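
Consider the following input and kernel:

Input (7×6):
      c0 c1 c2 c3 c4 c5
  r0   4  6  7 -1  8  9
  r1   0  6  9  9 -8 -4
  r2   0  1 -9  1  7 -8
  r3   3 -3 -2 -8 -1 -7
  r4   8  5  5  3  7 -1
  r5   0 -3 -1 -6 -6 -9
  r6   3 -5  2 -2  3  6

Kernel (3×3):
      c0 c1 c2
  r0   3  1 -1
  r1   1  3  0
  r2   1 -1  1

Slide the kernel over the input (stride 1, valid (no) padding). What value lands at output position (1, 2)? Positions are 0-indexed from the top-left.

The receptive field on the input at this output position is [9 9 -8 / -9 1 7 / -2 -8 -1]. Elementwise product with the kernel and sum: 9·3 + 9·1 + -8·-1 + -9·1 + 1·3 + -2·1 + -8·-1 + -1·1.

43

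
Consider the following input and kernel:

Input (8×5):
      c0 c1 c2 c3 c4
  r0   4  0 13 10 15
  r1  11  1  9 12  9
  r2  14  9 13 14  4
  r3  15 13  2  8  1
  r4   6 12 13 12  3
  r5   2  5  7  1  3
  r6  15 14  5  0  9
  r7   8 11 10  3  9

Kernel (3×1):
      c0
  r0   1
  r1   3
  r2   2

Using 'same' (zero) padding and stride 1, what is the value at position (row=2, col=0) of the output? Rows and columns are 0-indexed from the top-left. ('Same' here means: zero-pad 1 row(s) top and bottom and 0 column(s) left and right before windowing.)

83

The receptive field on the zero-padded input at this output position is [11 / 14 / 15]. Elementwise product with the kernel and sum: 11·1 + 14·3 + 15·2.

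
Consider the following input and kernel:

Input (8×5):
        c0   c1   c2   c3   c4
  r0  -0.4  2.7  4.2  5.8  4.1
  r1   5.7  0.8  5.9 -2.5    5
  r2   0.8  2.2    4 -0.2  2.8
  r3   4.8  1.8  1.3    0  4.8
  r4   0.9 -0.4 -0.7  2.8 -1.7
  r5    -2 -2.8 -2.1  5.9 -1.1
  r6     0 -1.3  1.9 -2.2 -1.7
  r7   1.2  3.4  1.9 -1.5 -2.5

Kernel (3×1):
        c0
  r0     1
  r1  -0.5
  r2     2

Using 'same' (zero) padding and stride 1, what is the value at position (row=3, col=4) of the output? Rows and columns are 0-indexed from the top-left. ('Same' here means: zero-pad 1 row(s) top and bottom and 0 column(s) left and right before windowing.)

The receptive field on the zero-padded input at this output position is [2.8 / 4.8 / -1.7]. Elementwise product with the kernel and sum: 2.8·1 + 4.8·-0.5 + -1.7·2.

-3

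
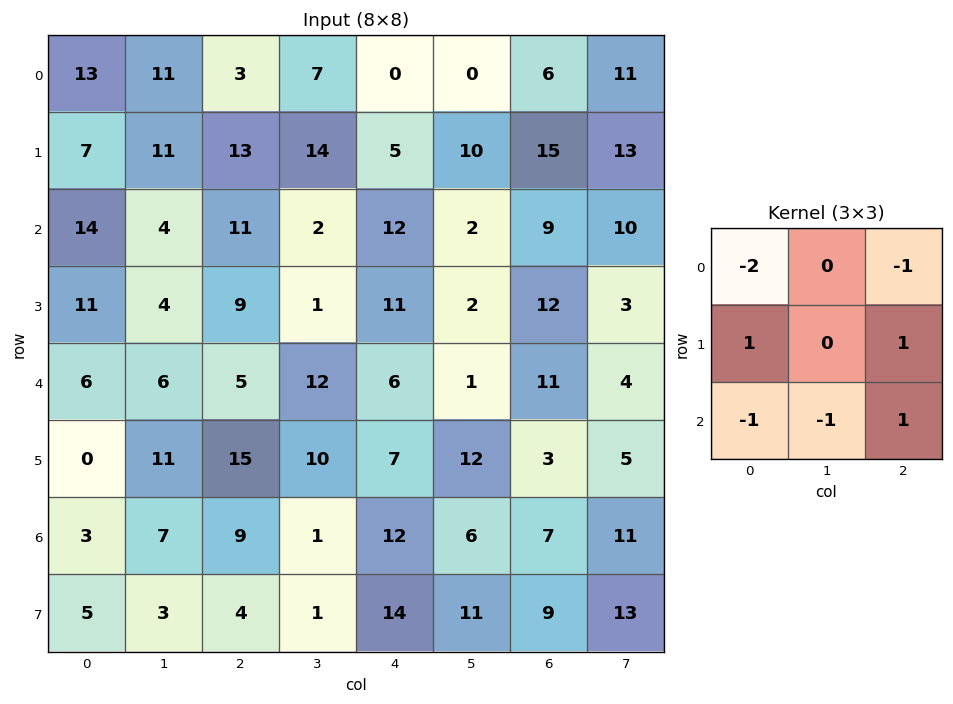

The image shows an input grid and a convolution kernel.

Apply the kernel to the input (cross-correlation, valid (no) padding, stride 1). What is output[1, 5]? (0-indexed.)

-32

The receptive field on the input at this output position is [10 15 13 / 2 9 10 / 2 12 3]. Elementwise product with the kernel and sum: 10·-2 + 13·-1 + 2·1 + 10·1 + 2·-1 + 12·-1 + 3·1.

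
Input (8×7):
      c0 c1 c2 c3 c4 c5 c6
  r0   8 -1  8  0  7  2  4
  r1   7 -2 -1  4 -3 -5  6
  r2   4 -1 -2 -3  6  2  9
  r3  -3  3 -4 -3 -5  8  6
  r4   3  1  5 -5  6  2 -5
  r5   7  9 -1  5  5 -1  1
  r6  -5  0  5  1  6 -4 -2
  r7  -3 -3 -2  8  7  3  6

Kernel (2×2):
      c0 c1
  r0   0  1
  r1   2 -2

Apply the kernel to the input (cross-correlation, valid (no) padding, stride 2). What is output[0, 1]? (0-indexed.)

The receptive field on the input at this output position is [8 0 / -1 4]. Elementwise product with the kernel and sum: 0·1 + -1·2 + 4·-2.

-10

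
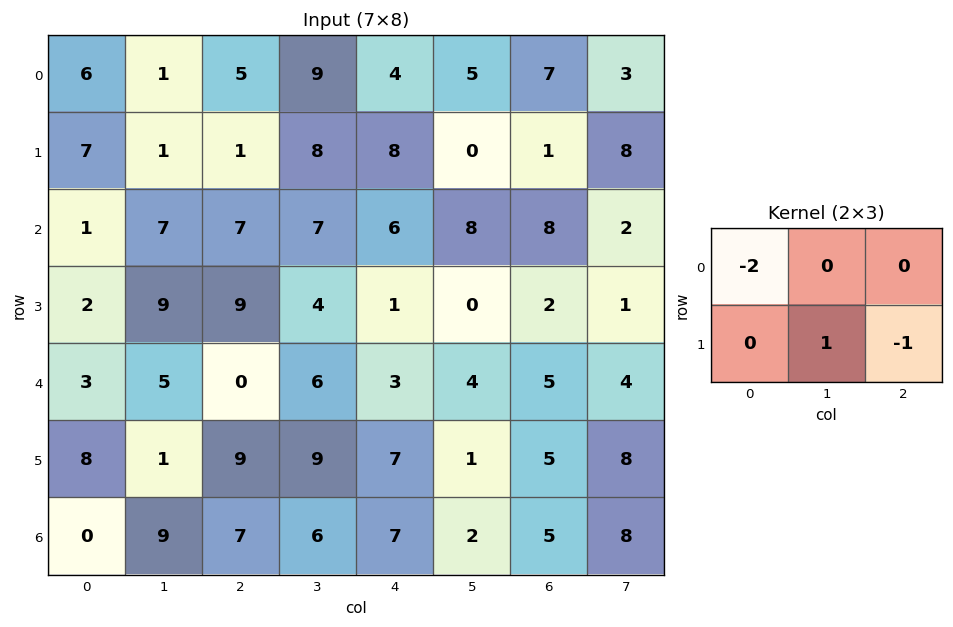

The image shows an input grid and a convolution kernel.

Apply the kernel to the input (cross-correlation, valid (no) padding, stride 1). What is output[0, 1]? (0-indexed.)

-9

The receptive field on the input at this output position is [1 5 9 / 1 1 8]. Elementwise product with the kernel and sum: 1·-2 + 1·1 + 8·-1.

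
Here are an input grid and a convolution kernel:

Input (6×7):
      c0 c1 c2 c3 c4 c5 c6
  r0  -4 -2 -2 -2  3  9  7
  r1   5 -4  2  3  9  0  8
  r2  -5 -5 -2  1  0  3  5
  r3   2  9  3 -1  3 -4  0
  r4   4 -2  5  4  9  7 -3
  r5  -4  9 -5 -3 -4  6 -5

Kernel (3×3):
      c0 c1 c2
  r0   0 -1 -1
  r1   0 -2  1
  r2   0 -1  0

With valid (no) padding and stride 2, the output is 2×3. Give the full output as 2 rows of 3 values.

19 1 -11
-6 0 -7

Output[0,0]: The receptive field on the input at this output position is [-4 -2 -2 / 5 -4 2 / -5 -5 -2]. Elementwise product with the kernel and sum: -2·-1 + -2·-1 + -4·-2 + 2·1 + -5·-1.
Output[0,1]: The receptive field on the input at this output position is [-2 -2 3 / 2 3 9 / -2 1 0]. Elementwise product with the kernel and sum: -2·-1 + 3·-1 + 3·-2 + 9·1 + 1·-1.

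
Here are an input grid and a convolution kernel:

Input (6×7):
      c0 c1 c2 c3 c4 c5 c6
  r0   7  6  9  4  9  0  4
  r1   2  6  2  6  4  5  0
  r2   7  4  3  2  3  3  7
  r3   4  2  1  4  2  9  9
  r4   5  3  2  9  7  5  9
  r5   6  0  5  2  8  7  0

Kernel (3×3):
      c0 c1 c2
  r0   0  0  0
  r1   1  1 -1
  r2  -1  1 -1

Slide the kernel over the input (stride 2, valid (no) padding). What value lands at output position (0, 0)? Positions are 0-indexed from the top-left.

0

The receptive field on the input at this output position is [7 6 9 / 2 6 2 / 7 4 3]. Elementwise product with the kernel and sum: 2·1 + 6·1 + 2·-1 + 7·-1 + 4·1 + 3·-1.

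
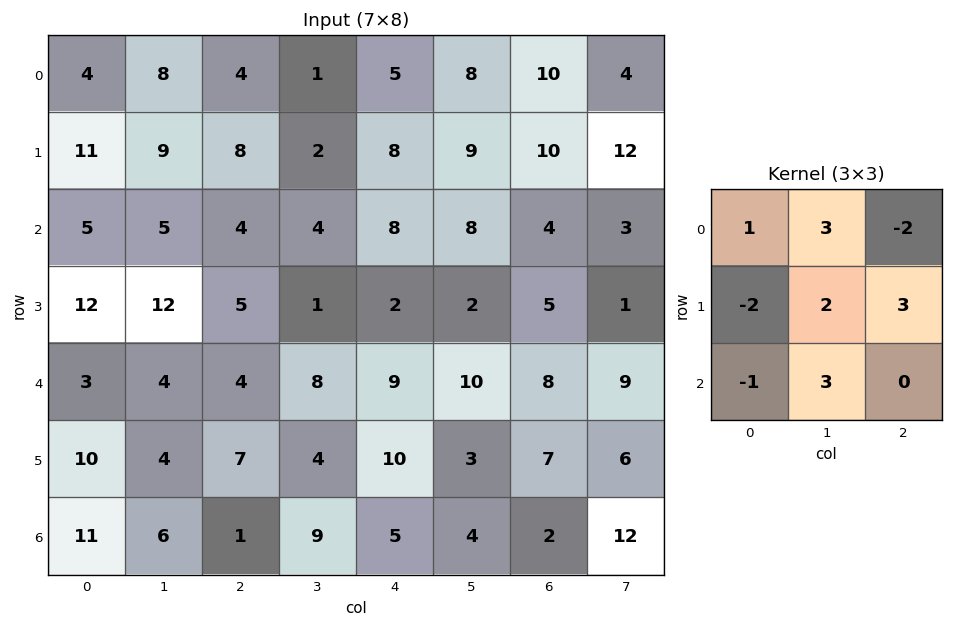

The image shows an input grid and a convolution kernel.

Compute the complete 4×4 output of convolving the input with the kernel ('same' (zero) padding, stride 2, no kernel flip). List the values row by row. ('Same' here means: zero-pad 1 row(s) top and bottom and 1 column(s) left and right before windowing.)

65 10 54 37
76 42 45 29
60 66 61 56
62 34 32 44

Output[0,0]: The receptive field on the zero-padded input at this output position is [0 0 0 / 0 4 8 / 0 11 9]. Elementwise product with the kernel and sum: 0·1 + 0·3 + 0·-2 + 0·-2 + 4·2 + 8·3 + 0·-1 + 11·3.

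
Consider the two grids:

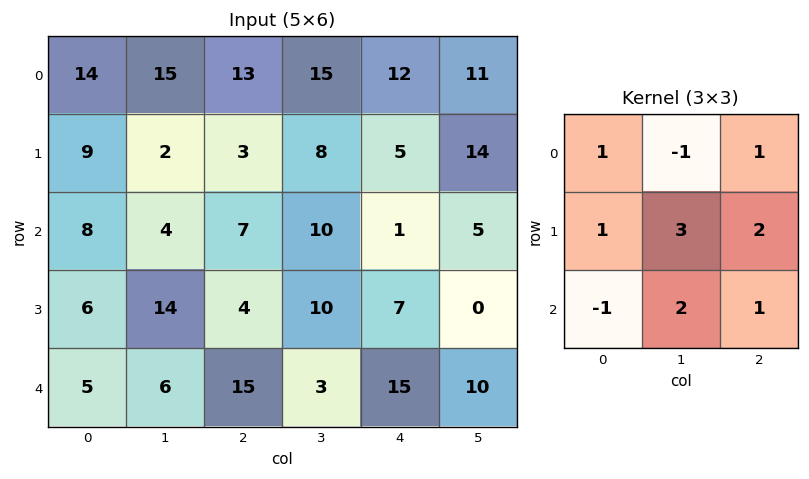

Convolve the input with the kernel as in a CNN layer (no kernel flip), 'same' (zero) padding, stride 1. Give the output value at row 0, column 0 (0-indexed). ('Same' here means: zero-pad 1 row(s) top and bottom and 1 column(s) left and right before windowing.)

The receptive field on the zero-padded input at this output position is [0 0 0 / 0 14 15 / 0 9 2]. Elementwise product with the kernel and sum: 0·1 + 0·-1 + 0·1 + 0·1 + 14·3 + 15·2 + 0·-1 + 9·2 + 2·1.

92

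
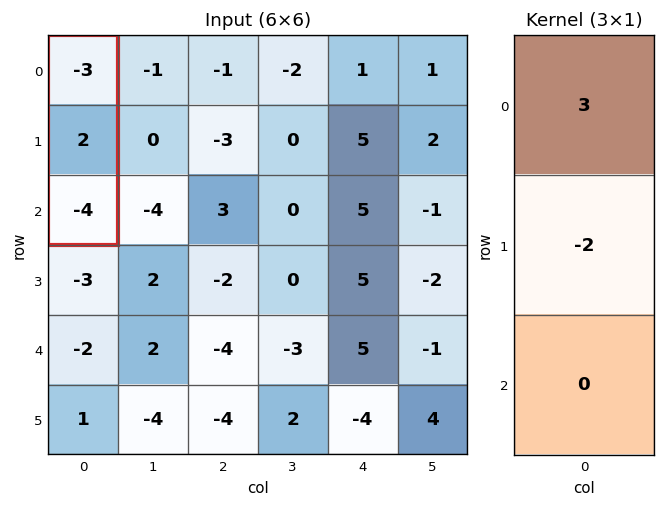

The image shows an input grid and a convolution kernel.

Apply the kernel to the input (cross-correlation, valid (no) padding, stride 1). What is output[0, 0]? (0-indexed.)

The receptive field on the input at this output position is [-3 / 2 / -4]. Elementwise product with the kernel and sum: -3·3 + 2·-2.

-13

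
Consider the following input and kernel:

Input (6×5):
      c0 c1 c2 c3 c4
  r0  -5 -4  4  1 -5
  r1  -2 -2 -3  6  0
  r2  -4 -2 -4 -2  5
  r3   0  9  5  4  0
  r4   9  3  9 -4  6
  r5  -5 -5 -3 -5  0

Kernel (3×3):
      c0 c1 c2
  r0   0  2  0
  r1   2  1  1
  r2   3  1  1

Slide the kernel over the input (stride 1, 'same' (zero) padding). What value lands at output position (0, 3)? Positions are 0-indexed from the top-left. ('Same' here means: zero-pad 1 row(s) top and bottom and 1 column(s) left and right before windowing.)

1

The receptive field on the zero-padded input at this output position is [0 0 0 / 4 1 -5 / -3 6 0]. Elementwise product with the kernel and sum: 0·2 + 4·2 + 1·1 + -5·1 + -3·3 + 6·1 + 0·1.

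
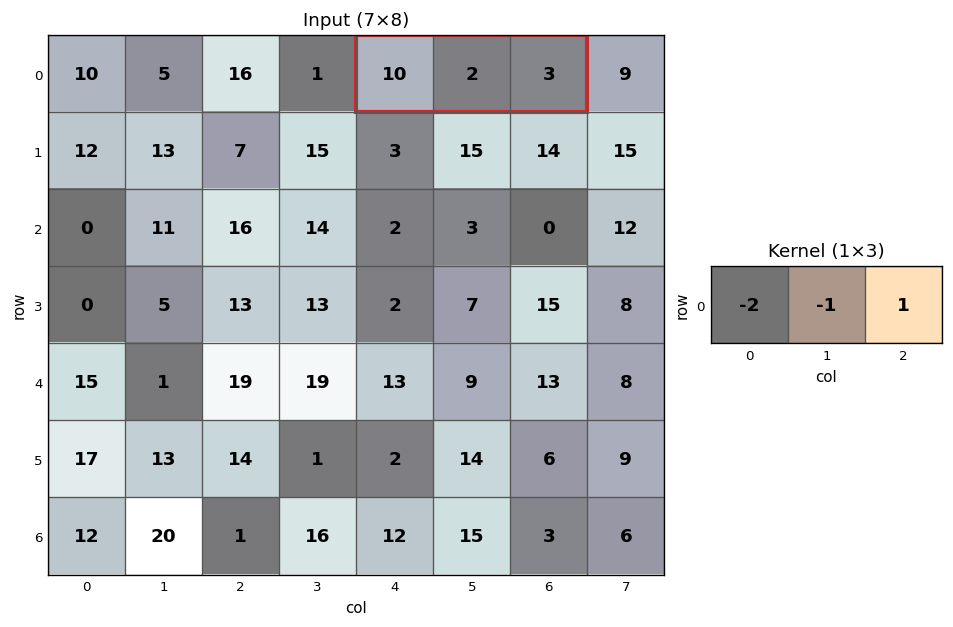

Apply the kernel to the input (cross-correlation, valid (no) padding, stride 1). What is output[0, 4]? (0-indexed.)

The receptive field on the input at this output position is [10 2 3]. Elementwise product with the kernel and sum: 10·-2 + 2·-1 + 3·1.

-19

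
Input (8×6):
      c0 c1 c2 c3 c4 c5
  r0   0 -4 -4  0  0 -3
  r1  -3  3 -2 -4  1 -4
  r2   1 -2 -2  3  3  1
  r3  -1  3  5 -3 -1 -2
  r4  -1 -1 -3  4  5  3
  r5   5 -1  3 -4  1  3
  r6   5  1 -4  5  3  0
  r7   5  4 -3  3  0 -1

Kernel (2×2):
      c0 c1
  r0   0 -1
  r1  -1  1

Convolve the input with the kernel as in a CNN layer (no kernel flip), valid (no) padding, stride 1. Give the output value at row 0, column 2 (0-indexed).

The receptive field on the input at this output position is [-4 0 / -2 -4]. Elementwise product with the kernel and sum: 0·-1 + -2·-1 + -4·1.

-2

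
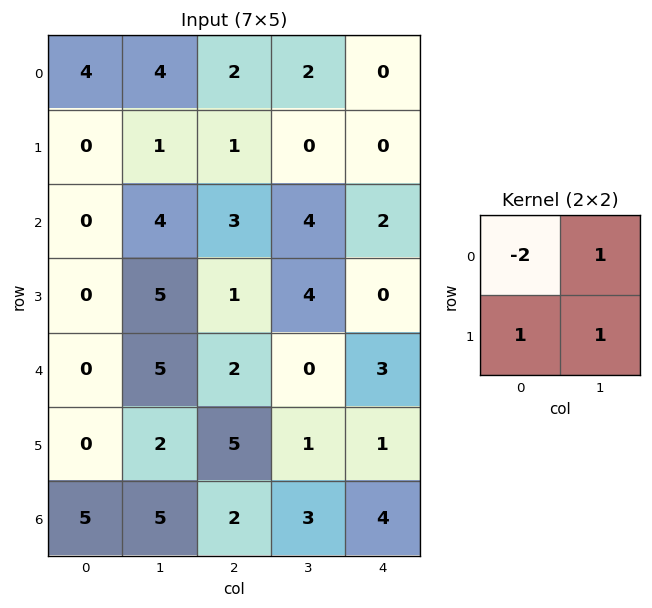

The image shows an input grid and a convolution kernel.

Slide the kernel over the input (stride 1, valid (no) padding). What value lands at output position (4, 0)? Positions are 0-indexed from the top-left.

7

The receptive field on the input at this output position is [0 5 / 0 2]. Elementwise product with the kernel and sum: 0·-2 + 5·1 + 0·1 + 2·1.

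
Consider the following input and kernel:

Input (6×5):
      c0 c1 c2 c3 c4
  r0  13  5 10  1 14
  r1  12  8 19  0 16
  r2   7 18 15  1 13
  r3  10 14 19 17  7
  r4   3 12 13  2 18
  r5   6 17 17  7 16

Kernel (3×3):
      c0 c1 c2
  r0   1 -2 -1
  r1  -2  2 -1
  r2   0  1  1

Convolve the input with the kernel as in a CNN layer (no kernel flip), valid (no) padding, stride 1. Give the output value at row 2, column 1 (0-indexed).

-5

The receptive field on the input at this output position is [18 15 1 / 14 19 17 / 12 13 2]. Elementwise product with the kernel and sum: 18·1 + 15·-2 + 1·-1 + 14·-2 + 19·2 + 17·-1 + 13·1 + 2·1.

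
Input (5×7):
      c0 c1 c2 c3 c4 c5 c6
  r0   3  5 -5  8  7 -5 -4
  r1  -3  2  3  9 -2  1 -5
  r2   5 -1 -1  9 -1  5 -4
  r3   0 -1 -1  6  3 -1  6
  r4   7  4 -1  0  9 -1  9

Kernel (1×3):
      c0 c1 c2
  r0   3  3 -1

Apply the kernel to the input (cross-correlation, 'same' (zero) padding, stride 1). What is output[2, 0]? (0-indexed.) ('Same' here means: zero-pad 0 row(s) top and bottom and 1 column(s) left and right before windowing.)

The receptive field on the zero-padded input at this output position is [0 5 -1]. Elementwise product with the kernel and sum: 0·3 + 5·3 + -1·-1.

16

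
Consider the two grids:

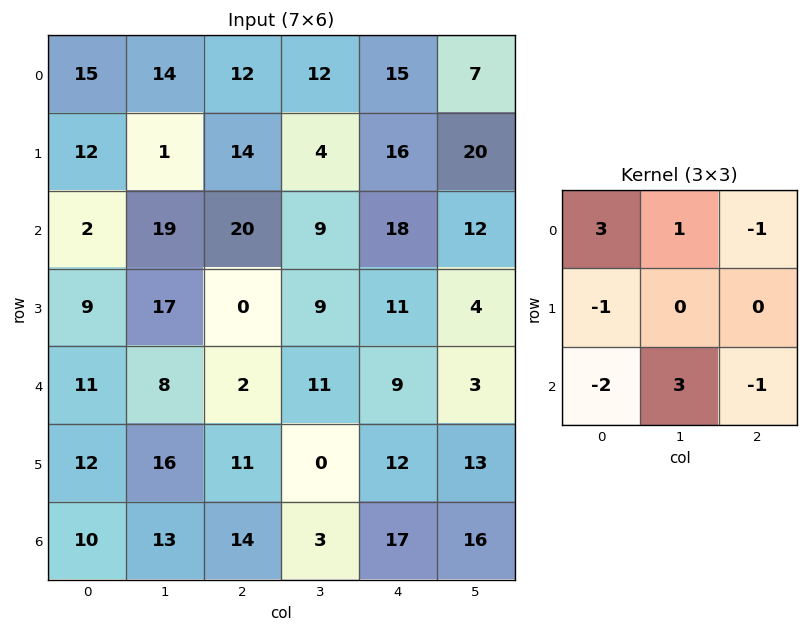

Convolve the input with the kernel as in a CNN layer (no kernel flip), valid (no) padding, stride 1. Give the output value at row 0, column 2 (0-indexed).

-12

The receptive field on the input at this output position is [12 12 15 / 14 4 16 / 20 9 18]. Elementwise product with the kernel and sum: 12·3 + 12·1 + 15·-1 + 14·-1 + 20·-2 + 9·3 + 18·-1.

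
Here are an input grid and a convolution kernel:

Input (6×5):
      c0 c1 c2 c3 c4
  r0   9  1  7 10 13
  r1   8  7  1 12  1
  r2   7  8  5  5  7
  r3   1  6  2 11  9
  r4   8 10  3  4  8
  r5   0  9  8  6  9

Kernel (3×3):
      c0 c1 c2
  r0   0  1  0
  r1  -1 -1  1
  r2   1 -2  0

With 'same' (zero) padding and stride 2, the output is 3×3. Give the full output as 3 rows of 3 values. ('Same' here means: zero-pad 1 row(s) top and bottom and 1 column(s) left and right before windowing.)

-24 7 -13
7 -5 -18
3 -14 -15

Output[0,0]: The receptive field on the zero-padded input at this output position is [0 0 0 / 0 9 1 / 0 8 7]. Elementwise product with the kernel and sum: 0·1 + 0·-1 + 9·-1 + 1·1 + 0·1 + 8·-2.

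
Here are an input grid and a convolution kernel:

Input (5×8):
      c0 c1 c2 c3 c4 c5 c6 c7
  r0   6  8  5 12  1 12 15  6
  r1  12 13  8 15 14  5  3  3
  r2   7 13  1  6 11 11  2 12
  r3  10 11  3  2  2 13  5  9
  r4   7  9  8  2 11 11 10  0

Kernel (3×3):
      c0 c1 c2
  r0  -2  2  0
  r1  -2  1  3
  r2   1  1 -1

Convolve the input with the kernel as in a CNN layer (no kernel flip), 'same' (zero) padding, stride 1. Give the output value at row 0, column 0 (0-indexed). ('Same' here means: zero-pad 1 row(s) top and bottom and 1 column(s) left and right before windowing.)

The receptive field on the zero-padded input at this output position is [0 0 0 / 0 6 8 / 0 12 13]. Elementwise product with the kernel and sum: 0·-2 + 0·2 + 0·-2 + 6·1 + 8·3 + 0·1 + 12·1 + 13·-1.

29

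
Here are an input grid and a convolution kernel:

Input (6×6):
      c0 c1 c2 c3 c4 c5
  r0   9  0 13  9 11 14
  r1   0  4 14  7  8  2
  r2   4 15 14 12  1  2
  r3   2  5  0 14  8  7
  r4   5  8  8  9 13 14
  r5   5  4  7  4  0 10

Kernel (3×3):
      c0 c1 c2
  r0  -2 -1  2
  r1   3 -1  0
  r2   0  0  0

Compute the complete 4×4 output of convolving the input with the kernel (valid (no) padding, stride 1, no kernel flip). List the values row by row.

4 3 22 12
21 23 11 17
6 -5 -52 13
-2 34 17 -8

Output[0,0]: The receptive field on the input at this output position is [9 0 13 / 0 4 14 / 4 15 14]. Elementwise product with the kernel and sum: 9·-2 + 0·-1 + 13·2 + 0·3 + 4·-1.
Output[0,1]: The receptive field on the input at this output position is [0 13 9 / 4 14 7 / 15 14 12]. Elementwise product with the kernel and sum: 0·-2 + 13·-1 + 9·2 + 4·3 + 14·-1.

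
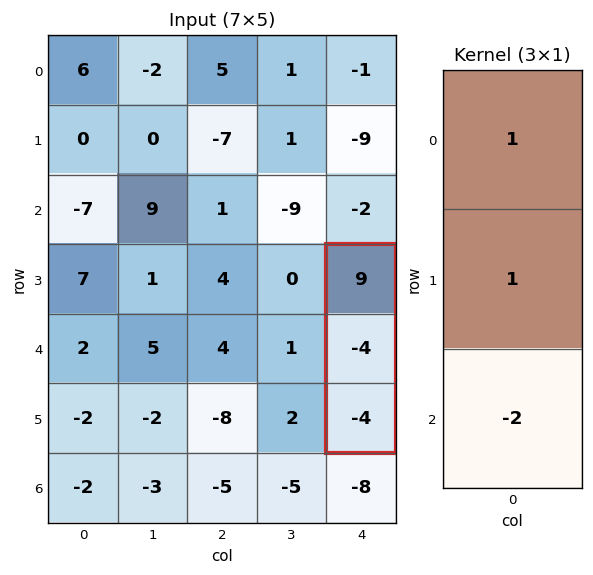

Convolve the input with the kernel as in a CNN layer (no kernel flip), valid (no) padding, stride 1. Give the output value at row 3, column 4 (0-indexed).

13

The receptive field on the input at this output position is [9 / -4 / -4]. Elementwise product with the kernel and sum: 9·1 + -4·1 + -4·-2.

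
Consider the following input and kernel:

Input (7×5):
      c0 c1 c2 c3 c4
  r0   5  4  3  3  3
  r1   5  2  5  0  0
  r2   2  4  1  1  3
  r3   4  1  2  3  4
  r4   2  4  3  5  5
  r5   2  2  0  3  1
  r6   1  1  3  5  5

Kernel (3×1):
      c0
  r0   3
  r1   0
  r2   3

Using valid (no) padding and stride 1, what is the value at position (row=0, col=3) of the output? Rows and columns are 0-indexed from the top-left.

The receptive field on the input at this output position is [3 / 0 / 1]. Elementwise product with the kernel and sum: 3·3 + 1·3.

12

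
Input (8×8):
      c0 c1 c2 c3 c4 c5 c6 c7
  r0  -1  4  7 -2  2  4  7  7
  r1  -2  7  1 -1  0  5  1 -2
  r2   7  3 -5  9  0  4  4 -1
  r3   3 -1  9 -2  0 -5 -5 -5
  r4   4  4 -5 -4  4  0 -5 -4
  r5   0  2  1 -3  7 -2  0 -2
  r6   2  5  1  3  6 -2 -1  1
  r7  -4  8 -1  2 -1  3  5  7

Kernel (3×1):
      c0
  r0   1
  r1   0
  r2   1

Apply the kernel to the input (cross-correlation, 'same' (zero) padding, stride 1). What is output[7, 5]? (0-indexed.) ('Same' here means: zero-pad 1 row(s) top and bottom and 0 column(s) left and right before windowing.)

-2

The receptive field on the zero-padded input at this output position is [-2 / 3 / 0]. Elementwise product with the kernel and sum: -2·1 + 0·1.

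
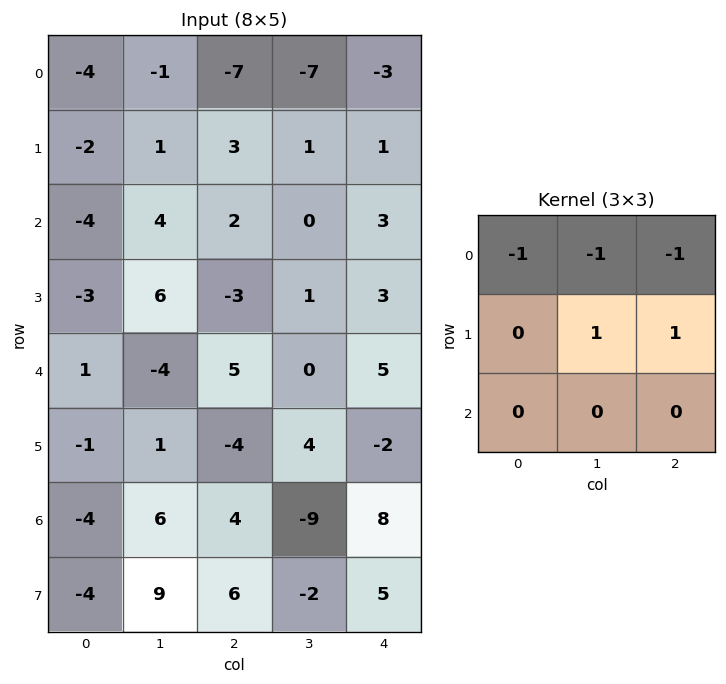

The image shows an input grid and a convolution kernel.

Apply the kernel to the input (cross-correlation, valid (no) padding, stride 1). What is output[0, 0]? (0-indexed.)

16

The receptive field on the input at this output position is [-4 -1 -7 / -2 1 3 / -4 4 2]. Elementwise product with the kernel and sum: -4·-1 + -1·-1 + -7·-1 + 1·1 + 3·1.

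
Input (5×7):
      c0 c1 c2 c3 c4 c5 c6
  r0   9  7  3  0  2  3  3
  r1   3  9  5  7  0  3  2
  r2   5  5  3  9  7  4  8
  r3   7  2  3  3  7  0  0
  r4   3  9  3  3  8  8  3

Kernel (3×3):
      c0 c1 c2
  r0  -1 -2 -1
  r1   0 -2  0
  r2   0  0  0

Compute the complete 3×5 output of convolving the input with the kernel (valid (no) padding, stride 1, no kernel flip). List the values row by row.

Output[0,0]: The receptive field on the input at this output position is [9 7 3 / 3 9 5 / 5 5 3]. Elementwise product with the kernel and sum: 9·-1 + 7·-2 + 3·-1 + 9·-2.

-44 -23 -19 -7 -17
-36 -32 -37 -24 -16
-22 -26 -34 -41 -23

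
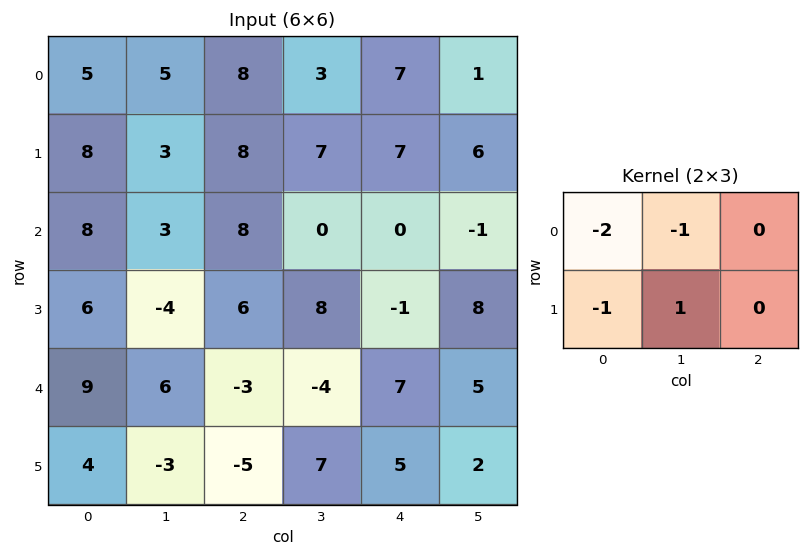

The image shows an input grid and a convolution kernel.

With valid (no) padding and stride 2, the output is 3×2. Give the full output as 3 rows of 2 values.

Output[0,0]: The receptive field on the input at this output position is [5 5 8 / 8 3 8]. Elementwise product with the kernel and sum: 5·-2 + 5·-1 + 8·-1 + 3·1.
Output[0,1]: The receptive field on the input at this output position is [8 3 7 / 8 7 7]. Elementwise product with the kernel and sum: 8·-2 + 3·-1 + 8·-1 + 7·1.

-20 -20
-29 -14
-31 22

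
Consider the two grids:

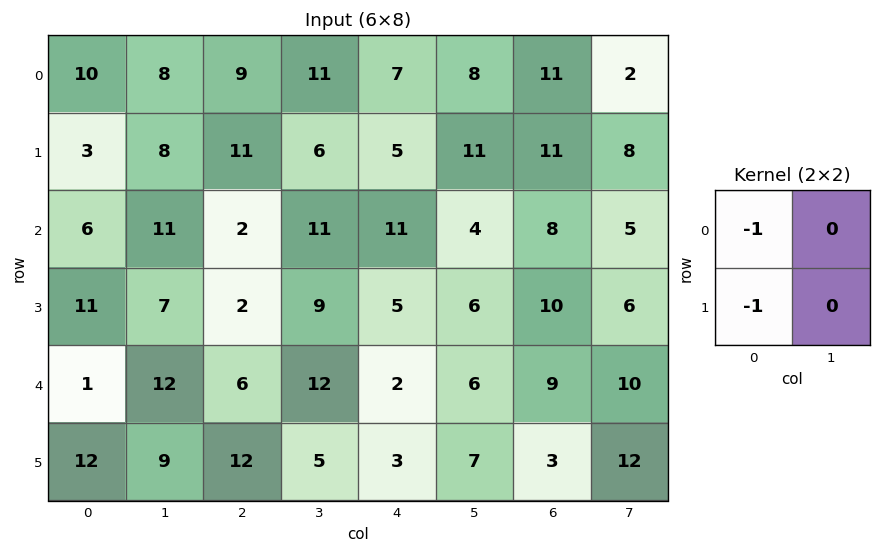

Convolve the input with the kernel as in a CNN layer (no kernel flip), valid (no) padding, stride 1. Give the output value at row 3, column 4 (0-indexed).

-7

The receptive field on the input at this output position is [5 6 / 2 6]. Elementwise product with the kernel and sum: 5·-1 + 2·-1.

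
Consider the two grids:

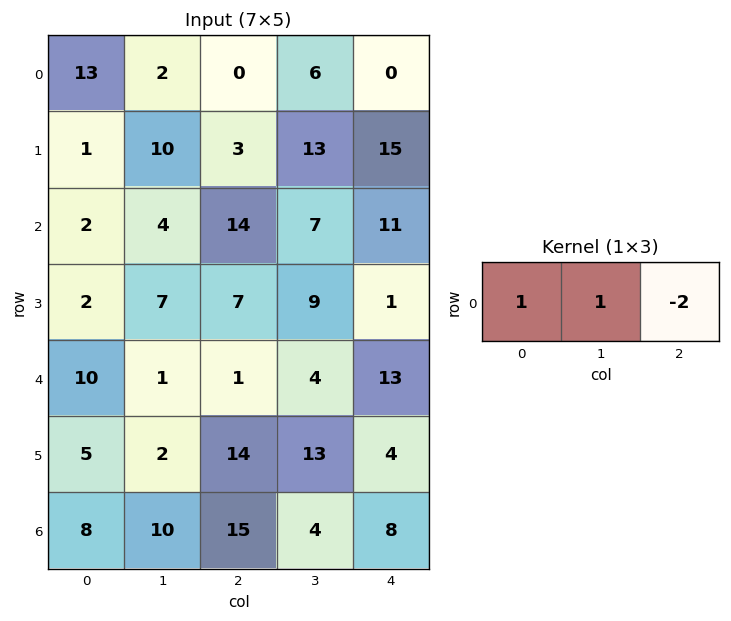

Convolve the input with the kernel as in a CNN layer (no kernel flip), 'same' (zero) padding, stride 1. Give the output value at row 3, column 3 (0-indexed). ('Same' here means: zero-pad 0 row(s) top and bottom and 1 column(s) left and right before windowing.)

The receptive field on the zero-padded input at this output position is [7 9 1]. Elementwise product with the kernel and sum: 7·1 + 9·1 + 1·-2.

14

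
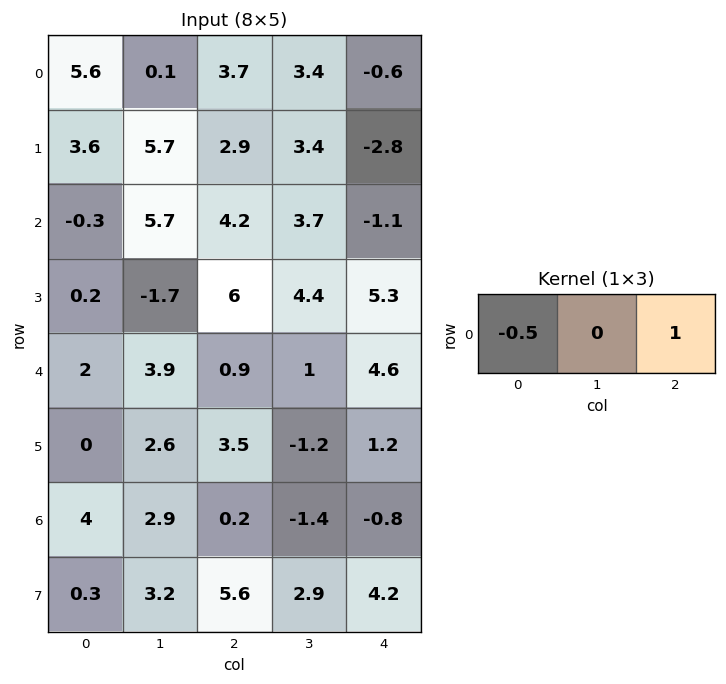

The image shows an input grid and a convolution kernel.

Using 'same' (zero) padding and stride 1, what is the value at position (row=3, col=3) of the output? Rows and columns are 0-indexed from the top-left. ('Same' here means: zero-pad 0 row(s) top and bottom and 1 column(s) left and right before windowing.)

2.3

The receptive field on the zero-padded input at this output position is [6 4.4 5.3]. Elementwise product with the kernel and sum: 6·-0.5 + 5.3·1.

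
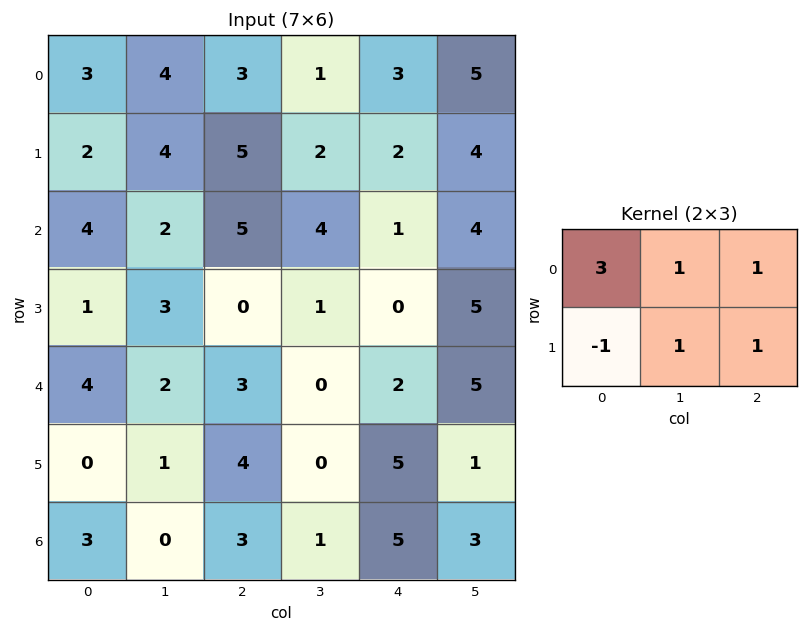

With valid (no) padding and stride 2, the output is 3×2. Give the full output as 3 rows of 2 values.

Output[0,0]: The receptive field on the input at this output position is [3 4 3 / 2 4 5]. Elementwise product with the kernel and sum: 3·3 + 4·1 + 3·1 + 2·-1 + 4·1 + 5·1.

23 12
21 21
22 12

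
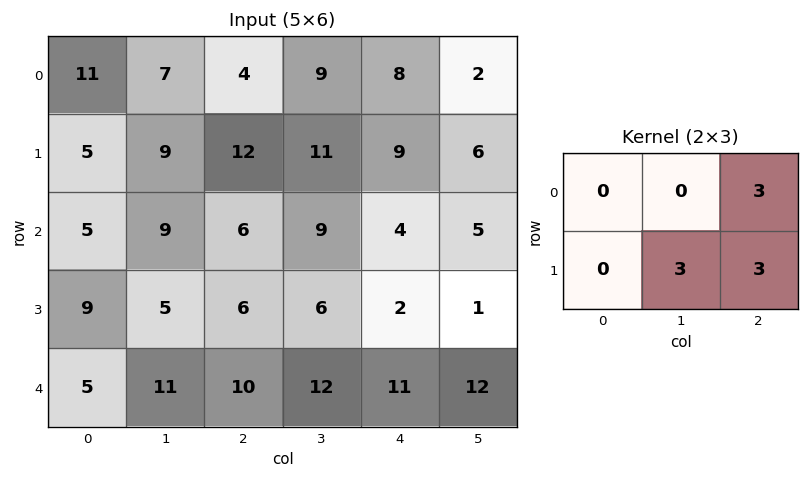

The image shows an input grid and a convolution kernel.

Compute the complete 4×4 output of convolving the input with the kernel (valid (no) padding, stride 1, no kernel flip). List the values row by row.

75 96 84 51
81 78 66 45
51 63 36 24
81 84 75 72

Output[0,0]: The receptive field on the input at this output position is [11 7 4 / 5 9 12]. Elementwise product with the kernel and sum: 4·3 + 9·3 + 12·3.
Output[0,1]: The receptive field on the input at this output position is [7 4 9 / 9 12 11]. Elementwise product with the kernel and sum: 9·3 + 12·3 + 11·3.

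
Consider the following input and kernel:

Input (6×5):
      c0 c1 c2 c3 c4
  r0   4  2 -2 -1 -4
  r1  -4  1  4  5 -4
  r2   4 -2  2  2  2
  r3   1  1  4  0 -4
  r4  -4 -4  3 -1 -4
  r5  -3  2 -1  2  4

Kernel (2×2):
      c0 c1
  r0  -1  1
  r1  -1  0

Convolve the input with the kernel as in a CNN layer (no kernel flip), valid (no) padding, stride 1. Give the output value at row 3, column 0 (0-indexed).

4

The receptive field on the input at this output position is [1 1 / -4 -4]. Elementwise product with the kernel and sum: 1·-1 + 1·1 + -4·-1.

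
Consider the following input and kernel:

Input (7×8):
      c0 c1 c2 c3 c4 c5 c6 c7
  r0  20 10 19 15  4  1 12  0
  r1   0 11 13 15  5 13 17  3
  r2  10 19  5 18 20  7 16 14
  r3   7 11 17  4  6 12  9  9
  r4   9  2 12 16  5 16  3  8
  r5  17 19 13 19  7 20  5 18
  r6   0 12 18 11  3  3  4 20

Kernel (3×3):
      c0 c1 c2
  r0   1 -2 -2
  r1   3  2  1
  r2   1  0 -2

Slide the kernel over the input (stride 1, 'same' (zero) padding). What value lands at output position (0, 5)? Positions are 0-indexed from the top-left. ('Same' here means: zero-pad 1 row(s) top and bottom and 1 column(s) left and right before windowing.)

-3

The receptive field on the zero-padded input at this output position is [0 0 0 / 4 1 12 / 5 13 17]. Elementwise product with the kernel and sum: 0·1 + 0·-2 + 0·-2 + 4·3 + 1·2 + 12·1 + 5·1 + 17·-2.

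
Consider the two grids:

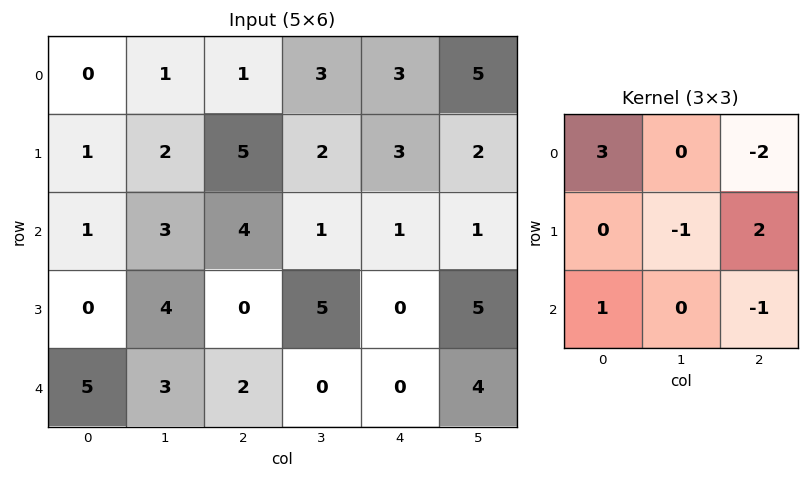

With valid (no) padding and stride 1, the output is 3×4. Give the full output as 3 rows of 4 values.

Output[0,0]: The receptive field on the input at this output position is [0 1 1 / 1 2 5 / 1 3 4]. Elementwise product with the kernel and sum: 0·3 + 1·-2 + 2·-1 + 5·2 + 1·1 + 4·-1.
Output[0,1]: The receptive field on the input at this output position is [1 1 3 / 2 5 2 / 3 4 1]. Elementwise product with the kernel and sum: 1·3 + 3·-2 + 5·-1 + 2·2 + 3·1 + 1·-1.

3 -2 4 0
-2 -1 10 3
-6 20 7 7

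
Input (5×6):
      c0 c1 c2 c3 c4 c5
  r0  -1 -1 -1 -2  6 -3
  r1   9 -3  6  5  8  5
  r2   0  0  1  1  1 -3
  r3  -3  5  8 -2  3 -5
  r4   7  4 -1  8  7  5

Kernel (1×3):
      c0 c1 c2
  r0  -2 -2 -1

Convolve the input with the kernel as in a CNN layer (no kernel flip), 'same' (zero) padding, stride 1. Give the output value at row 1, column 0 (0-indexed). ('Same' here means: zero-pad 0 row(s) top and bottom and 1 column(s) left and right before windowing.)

The receptive field on the zero-padded input at this output position is [0 9 -3]. Elementwise product with the kernel and sum: 0·-2 + 9·-2 + -3·-1.

-15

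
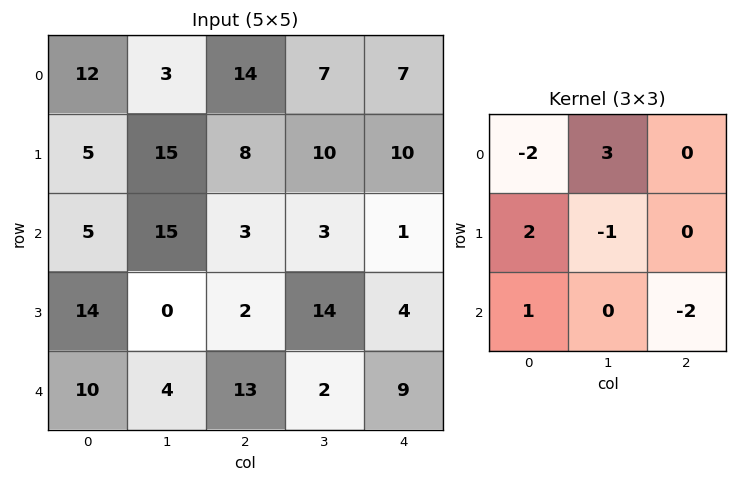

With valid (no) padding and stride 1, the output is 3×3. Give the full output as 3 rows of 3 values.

-21 67 0
40 -7 11
47 -23 -12

Output[0,0]: The receptive field on the input at this output position is [12 3 14 / 5 15 8 / 5 15 3]. Elementwise product with the kernel and sum: 12·-2 + 3·3 + 5·2 + 15·-1 + 5·1 + 3·-2.
Output[0,1]: The receptive field on the input at this output position is [3 14 7 / 15 8 10 / 15 3 3]. Elementwise product with the kernel and sum: 3·-2 + 14·3 + 15·2 + 8·-1 + 15·1 + 3·-2.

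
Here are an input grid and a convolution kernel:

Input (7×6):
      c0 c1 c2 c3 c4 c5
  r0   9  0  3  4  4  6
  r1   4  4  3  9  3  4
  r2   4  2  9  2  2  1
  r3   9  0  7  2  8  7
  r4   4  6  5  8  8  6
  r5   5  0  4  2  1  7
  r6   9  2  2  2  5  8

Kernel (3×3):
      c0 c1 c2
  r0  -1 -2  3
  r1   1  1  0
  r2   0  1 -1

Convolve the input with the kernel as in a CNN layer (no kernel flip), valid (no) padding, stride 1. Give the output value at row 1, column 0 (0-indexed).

The receptive field on the input at this output position is [4 4 3 / 4 2 9 / 9 0 7]. Elementwise product with the kernel and sum: 4·-1 + 4·-2 + 3·3 + 4·1 + 2·1 + 0·1 + 7·-1.

-4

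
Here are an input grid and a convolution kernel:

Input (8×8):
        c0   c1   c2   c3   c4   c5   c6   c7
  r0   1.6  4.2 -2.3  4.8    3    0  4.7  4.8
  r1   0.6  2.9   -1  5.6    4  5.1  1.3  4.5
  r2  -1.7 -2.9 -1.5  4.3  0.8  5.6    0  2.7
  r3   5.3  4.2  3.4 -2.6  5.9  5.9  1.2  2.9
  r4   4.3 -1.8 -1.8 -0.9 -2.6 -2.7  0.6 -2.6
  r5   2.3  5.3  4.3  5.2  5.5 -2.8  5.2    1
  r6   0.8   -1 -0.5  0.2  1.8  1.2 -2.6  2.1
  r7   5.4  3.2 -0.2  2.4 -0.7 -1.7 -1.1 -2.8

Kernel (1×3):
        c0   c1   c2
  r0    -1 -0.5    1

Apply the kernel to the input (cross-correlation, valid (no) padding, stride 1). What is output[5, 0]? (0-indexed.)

-0.65

The receptive field on the input at this output position is [2.3 5.3 4.3]. Elementwise product with the kernel and sum: 2.3·-1 + 5.3·-0.5 + 4.3·1.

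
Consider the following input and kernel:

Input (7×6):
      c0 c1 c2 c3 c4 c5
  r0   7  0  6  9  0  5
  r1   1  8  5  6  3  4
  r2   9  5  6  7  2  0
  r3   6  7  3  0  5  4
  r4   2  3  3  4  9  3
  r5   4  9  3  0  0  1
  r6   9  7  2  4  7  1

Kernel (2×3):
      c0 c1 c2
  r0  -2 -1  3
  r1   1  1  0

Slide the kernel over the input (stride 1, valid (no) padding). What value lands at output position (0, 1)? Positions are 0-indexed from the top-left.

The receptive field on the input at this output position is [0 6 9 / 8 5 6]. Elementwise product with the kernel and sum: 0·-2 + 6·-1 + 9·3 + 8·1 + 5·1.

34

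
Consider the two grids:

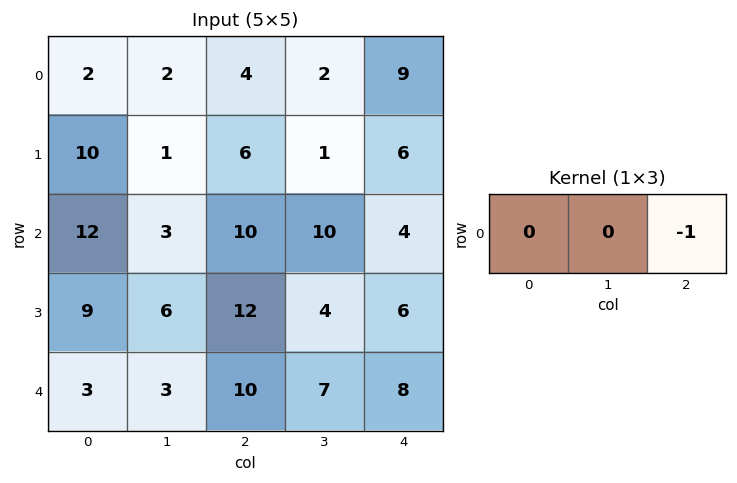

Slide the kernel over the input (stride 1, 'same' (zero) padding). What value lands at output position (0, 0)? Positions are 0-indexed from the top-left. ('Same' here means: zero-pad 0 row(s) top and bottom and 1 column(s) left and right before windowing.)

-2

The receptive field on the zero-padded input at this output position is [0 2 2]. Elementwise product with the kernel and sum: 2·-1.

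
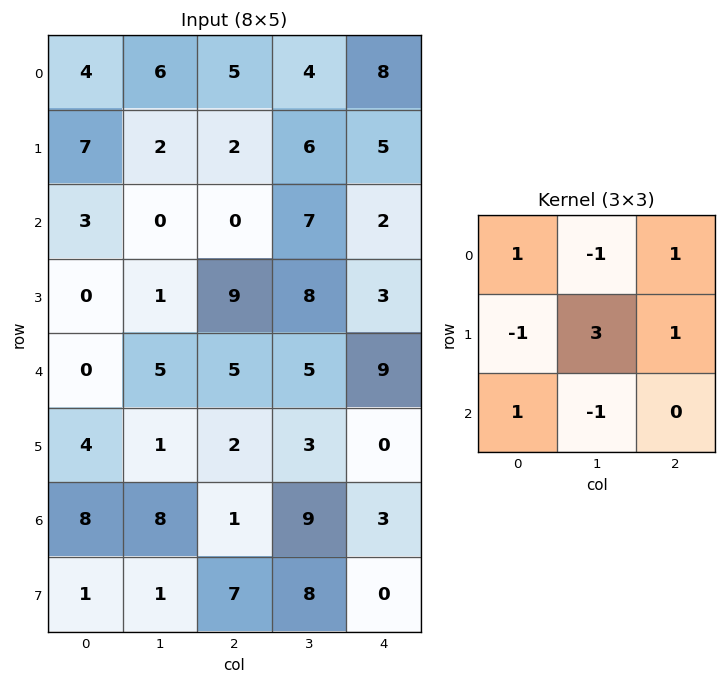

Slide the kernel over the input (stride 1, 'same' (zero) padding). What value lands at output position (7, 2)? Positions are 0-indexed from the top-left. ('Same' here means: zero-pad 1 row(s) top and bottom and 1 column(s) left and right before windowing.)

The receptive field on the zero-padded input at this output position is [8 1 9 / 1 7 8 / 0 0 0]. Elementwise product with the kernel and sum: 8·1 + 1·-1 + 9·1 + 1·-1 + 7·3 + 8·1 + 0·1 + 0·-1.

44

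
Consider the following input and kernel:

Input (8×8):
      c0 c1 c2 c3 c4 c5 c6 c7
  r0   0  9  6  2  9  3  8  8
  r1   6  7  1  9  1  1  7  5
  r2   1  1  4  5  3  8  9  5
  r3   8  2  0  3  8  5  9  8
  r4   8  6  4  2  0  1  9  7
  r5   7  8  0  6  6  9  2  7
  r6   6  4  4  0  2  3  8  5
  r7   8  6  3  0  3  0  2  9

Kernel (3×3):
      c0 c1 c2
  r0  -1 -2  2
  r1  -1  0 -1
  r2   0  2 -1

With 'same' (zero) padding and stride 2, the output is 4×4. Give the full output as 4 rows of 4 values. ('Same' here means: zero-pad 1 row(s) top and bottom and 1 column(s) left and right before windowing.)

Output[0,0]: The receptive field on the zero-padded input at this output position is [0 0 0 / 0 0 9 / 0 6 7]. Elementwise product with the kernel and sum: 0·-1 + 0·-2 + 0·2 + 0·-1 + 9·-1 + 6·2 + 7·-1.

-4 -18 -4 -2
15 0 -11 -8
-12 -10 -9 -18
8 6 3 -12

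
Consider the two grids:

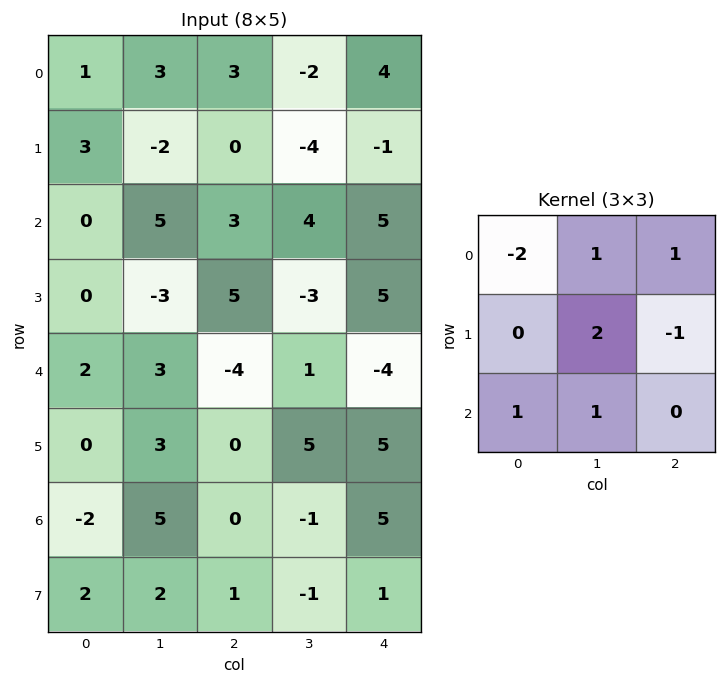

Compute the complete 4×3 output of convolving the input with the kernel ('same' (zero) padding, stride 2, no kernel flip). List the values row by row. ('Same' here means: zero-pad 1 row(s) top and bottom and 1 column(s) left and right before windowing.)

2 6 3
-4 4 19
-2 2 13
-4 3 5

Output[0,0]: The receptive field on the zero-padded input at this output position is [0 0 0 / 0 1 3 / 0 3 -2]. Elementwise product with the kernel and sum: 0·-2 + 0·1 + 0·1 + 1·2 + 3·-1 + 0·1 + 3·1.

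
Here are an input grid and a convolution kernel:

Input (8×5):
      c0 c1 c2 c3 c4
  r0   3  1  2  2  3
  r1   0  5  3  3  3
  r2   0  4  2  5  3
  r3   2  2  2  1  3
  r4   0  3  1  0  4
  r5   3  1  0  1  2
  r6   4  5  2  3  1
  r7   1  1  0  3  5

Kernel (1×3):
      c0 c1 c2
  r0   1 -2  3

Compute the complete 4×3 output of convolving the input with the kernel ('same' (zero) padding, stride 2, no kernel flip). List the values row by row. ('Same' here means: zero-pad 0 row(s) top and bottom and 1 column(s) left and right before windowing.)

-3 3 -4
12 15 -1
9 1 -8
7 10 1

Output[0,0]: The receptive field on the zero-padded input at this output position is [0 3 1]. Elementwise product with the kernel and sum: 0·1 + 3·-2 + 1·3.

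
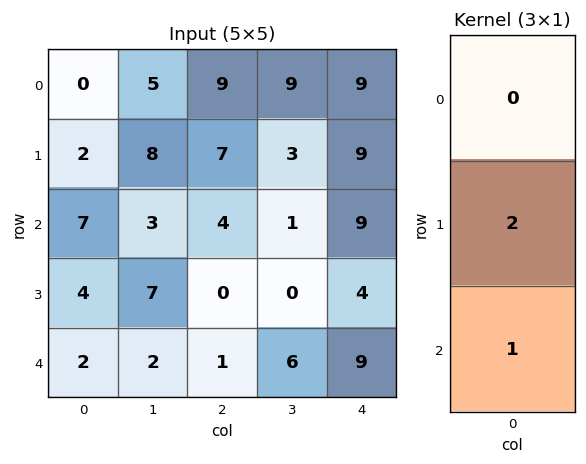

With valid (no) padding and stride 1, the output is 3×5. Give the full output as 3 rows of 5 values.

Output[0,0]: The receptive field on the input at this output position is [0 / 2 / 7]. Elementwise product with the kernel and sum: 2·2 + 7·1.

11 19 18 7 27
18 13 8 2 22
10 16 1 6 17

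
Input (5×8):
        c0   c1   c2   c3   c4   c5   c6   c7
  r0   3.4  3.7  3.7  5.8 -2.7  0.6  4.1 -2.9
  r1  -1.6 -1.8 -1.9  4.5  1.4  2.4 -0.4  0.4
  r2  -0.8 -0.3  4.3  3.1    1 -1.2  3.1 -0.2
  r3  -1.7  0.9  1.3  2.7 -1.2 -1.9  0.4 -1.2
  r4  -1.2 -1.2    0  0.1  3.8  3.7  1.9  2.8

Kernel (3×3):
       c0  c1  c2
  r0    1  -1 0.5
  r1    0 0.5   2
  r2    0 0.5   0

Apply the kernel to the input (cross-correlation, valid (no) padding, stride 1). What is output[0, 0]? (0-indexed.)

-3.3

The receptive field on the input at this output position is [3.4 3.7 3.7 / -1.6 -1.8 -1.9 / -0.8 -0.3 4.3]. Elementwise product with the kernel and sum: 3.4·1 + 3.7·-1 + 3.7·0.5 + -1.8·0.5 + -1.9·2 + -0.3·0.5.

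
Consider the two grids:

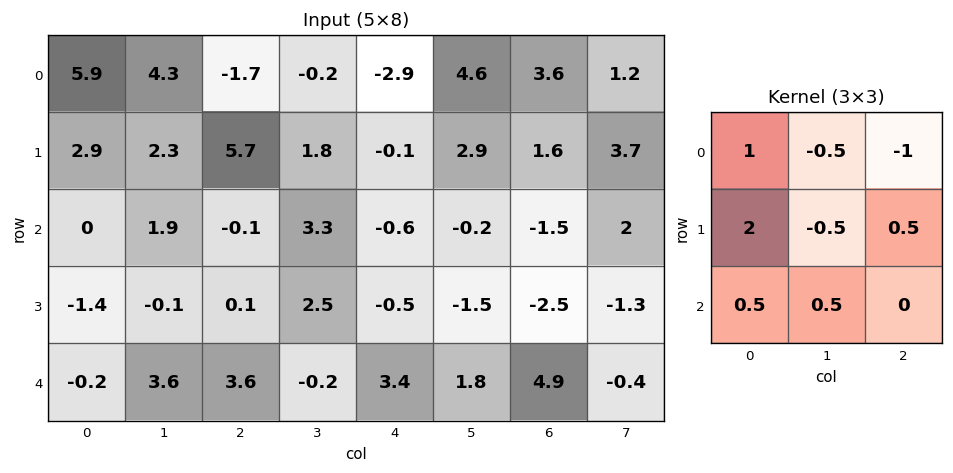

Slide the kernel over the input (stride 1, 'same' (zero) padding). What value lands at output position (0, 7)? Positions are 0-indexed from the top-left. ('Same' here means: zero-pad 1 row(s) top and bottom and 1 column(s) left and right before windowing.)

9.25

The receptive field on the zero-padded input at this output position is [0 0 0 / 3.6 1.2 0 / 1.6 3.7 0]. Elementwise product with the kernel and sum: 0·1 + 0·-0.5 + 0·-1 + 3.6·2 + 1.2·-0.5 + 0·0.5 + 1.6·0.5 + 3.7·0.5.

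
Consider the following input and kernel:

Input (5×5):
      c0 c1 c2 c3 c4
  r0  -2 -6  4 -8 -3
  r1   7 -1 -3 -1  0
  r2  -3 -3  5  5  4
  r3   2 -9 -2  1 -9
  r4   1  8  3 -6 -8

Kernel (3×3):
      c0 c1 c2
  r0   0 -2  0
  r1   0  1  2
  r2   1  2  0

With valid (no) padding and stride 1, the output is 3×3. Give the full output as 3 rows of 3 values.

-4 -6 30
-7 8 15
10 4 -36

Output[0,0]: The receptive field on the input at this output position is [-2 -6 4 / 7 -1 -3 / -3 -3 5]. Elementwise product with the kernel and sum: -6·-2 + -1·1 + -3·2 + -3·1 + -3·2.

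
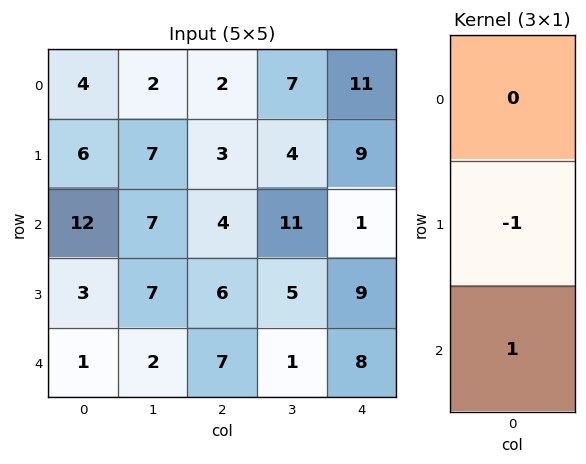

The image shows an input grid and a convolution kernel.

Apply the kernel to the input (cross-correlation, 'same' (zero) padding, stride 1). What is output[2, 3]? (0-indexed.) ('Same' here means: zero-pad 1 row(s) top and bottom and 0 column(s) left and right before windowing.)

The receptive field on the zero-padded input at this output position is [4 / 11 / 5]. Elementwise product with the kernel and sum: 11·-1 + 5·1.

-6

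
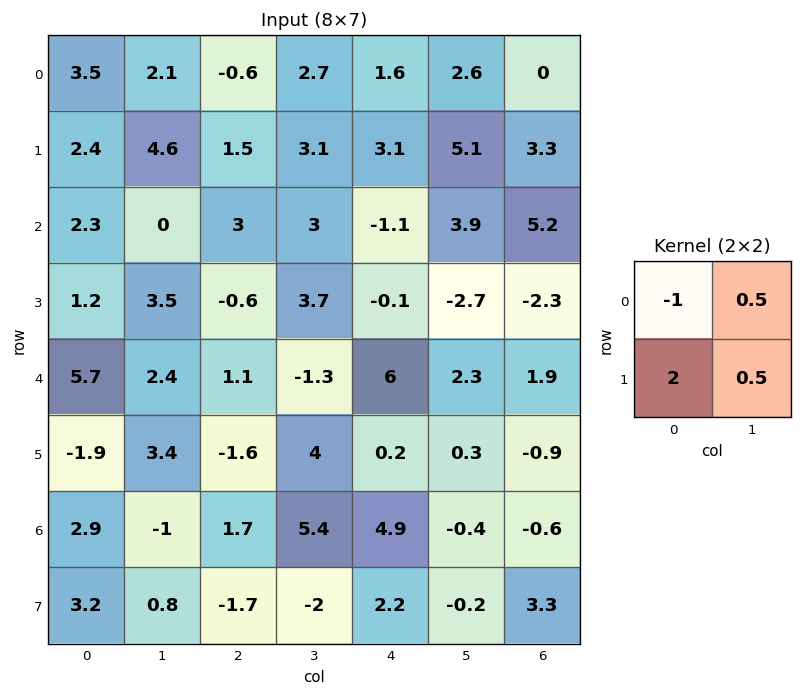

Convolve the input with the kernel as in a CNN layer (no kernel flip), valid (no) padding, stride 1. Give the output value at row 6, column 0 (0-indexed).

The receptive field on the input at this output position is [2.9 -1 / 3.2 0.8]. Elementwise product with the kernel and sum: 2.9·-1 + -1·0.5 + 3.2·2 + 0.8·0.5.

3.4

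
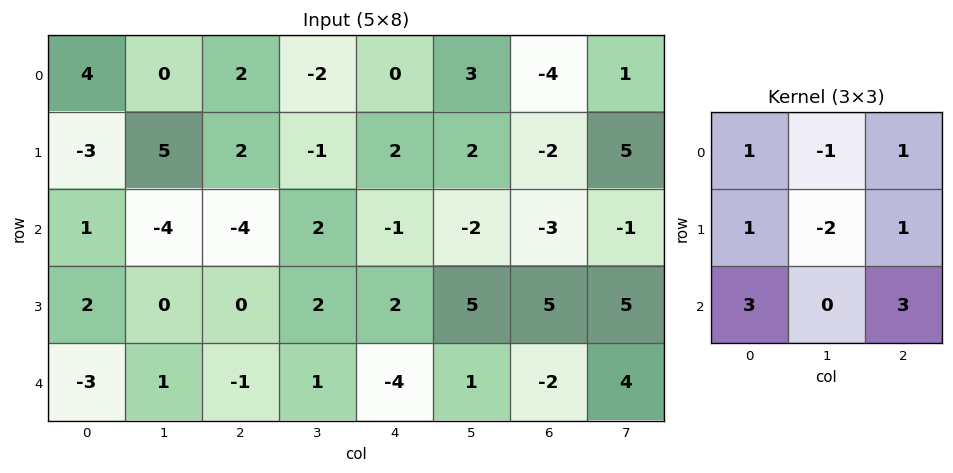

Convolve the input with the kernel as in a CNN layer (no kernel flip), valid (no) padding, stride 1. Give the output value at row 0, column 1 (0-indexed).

-10

The receptive field on the input at this output position is [0 2 -2 / 5 2 -1 / -4 -4 2]. Elementwise product with the kernel and sum: 0·1 + 2·-1 + -2·1 + 5·1 + 2·-2 + -1·1 + -4·3 + 2·3.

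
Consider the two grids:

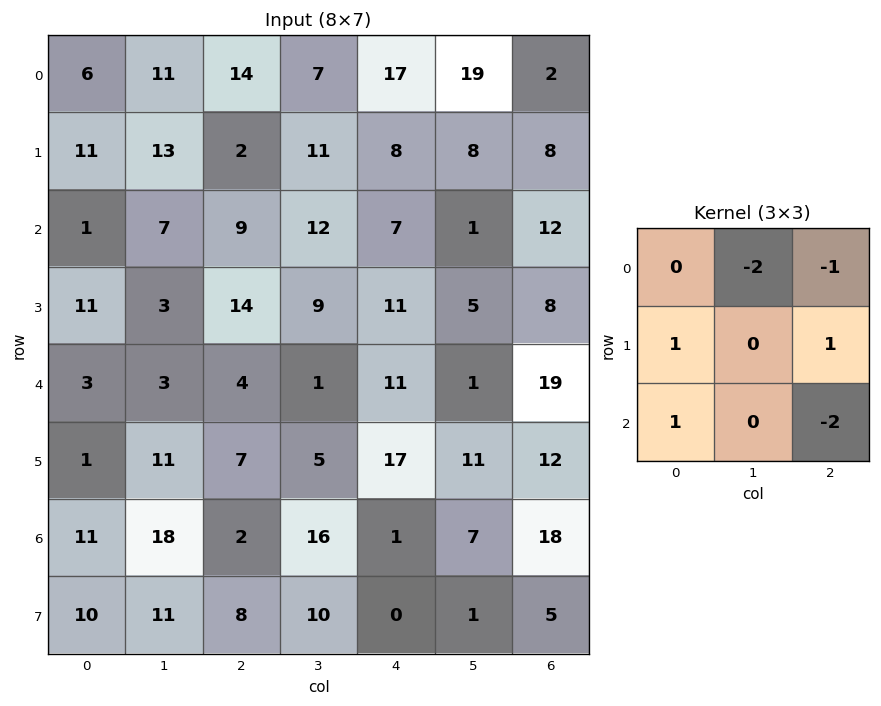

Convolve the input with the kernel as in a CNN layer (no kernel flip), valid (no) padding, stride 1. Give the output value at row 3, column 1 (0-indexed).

-32

The receptive field on the input at this output position is [3 14 9 / 3 4 1 / 11 7 5]. Elementwise product with the kernel and sum: 14·-2 + 9·-1 + 3·1 + 1·1 + 11·1 + 5·-2.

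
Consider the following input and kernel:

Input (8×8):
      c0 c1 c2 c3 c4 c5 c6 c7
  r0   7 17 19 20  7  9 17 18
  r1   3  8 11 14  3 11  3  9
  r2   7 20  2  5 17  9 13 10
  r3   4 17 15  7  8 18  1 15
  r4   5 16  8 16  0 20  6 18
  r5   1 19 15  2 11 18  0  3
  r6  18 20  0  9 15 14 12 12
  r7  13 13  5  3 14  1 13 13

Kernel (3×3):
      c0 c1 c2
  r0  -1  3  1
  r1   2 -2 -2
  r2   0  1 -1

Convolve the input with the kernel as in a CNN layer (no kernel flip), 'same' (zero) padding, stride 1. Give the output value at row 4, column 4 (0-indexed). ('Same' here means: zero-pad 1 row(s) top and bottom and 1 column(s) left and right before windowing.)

20

The receptive field on the zero-padded input at this output position is [7 8 18 / 16 0 20 / 2 11 18]. Elementwise product with the kernel and sum: 7·-1 + 8·3 + 18·1 + 16·2 + 0·-2 + 20·-2 + 11·1 + 18·-1.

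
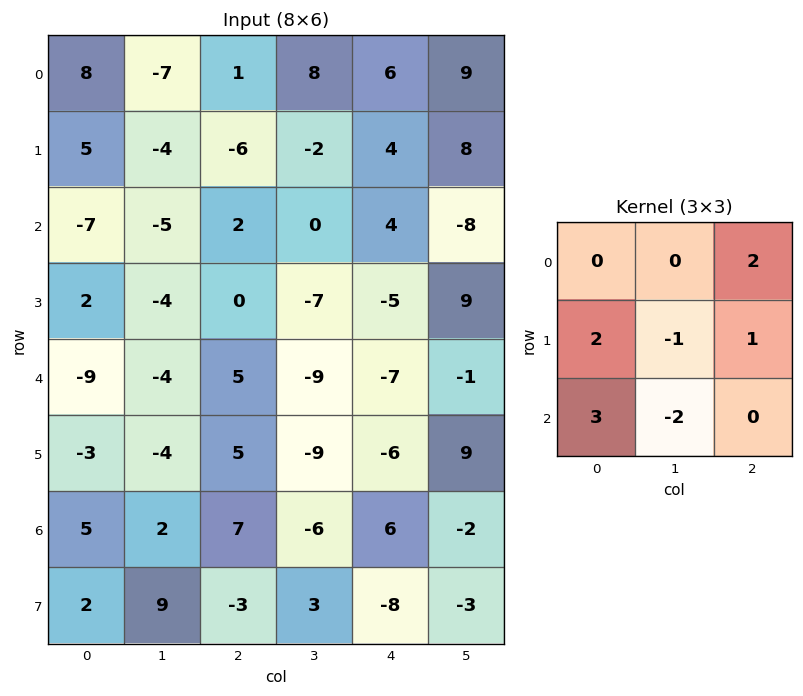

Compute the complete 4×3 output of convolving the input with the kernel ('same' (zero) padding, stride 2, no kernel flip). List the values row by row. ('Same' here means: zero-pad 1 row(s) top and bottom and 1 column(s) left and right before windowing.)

Output[0,0]: The receptive field on the zero-padded input at this output position is [0 0 0 / 0 8 -7 / 0 5 -4]. Elementwise product with the kernel and sum: 0·2 + 0·2 + 8·-1 + -7·1 + 0·3 + 5·-2.

-25 -7 5
-10 -28 -7
3 -58 -9
-15 6 23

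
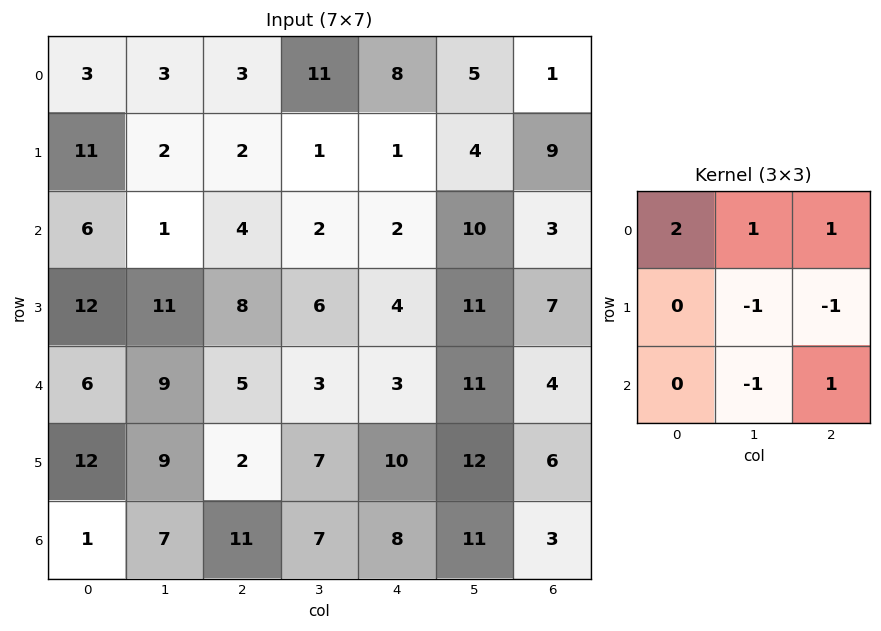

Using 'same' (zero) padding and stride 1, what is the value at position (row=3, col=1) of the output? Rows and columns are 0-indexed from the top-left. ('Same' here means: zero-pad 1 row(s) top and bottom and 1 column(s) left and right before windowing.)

The receptive field on the zero-padded input at this output position is [6 1 4 / 12 11 8 / 6 9 5]. Elementwise product with the kernel and sum: 6·2 + 1·1 + 4·1 + 11·-1 + 8·-1 + 9·-1 + 5·1.

-6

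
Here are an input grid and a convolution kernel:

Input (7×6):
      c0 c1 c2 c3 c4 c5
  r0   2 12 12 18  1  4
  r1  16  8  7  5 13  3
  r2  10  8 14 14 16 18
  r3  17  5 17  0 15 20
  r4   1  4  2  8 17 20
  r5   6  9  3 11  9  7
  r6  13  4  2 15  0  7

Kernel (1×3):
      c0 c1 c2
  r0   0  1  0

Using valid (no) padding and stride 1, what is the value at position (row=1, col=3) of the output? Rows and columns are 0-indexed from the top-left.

13

The receptive field on the input at this output position is [5 13 3]. Elementwise product with the kernel and sum: 13·1.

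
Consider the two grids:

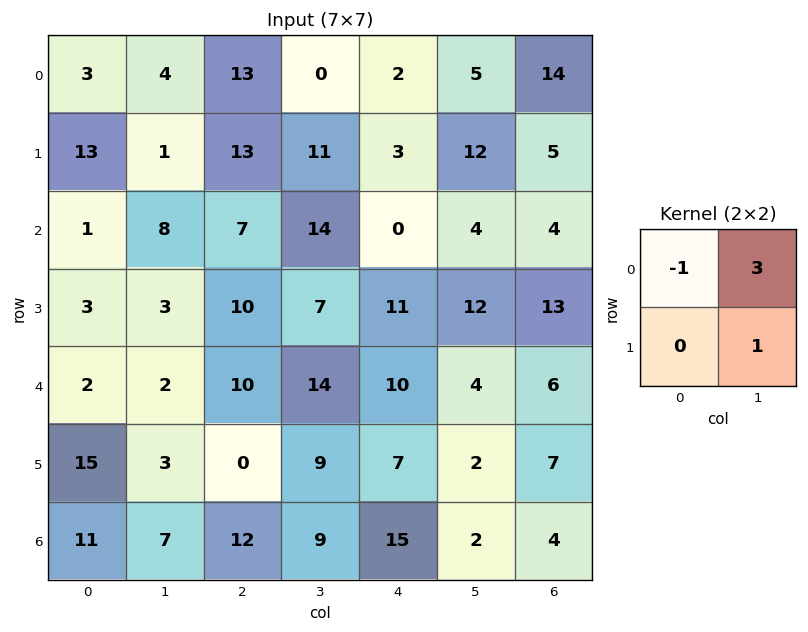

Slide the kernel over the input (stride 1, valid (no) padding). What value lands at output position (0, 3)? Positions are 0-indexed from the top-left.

9

The receptive field on the input at this output position is [0 2 / 11 3]. Elementwise product with the kernel and sum: 0·-1 + 2·3 + 3·1.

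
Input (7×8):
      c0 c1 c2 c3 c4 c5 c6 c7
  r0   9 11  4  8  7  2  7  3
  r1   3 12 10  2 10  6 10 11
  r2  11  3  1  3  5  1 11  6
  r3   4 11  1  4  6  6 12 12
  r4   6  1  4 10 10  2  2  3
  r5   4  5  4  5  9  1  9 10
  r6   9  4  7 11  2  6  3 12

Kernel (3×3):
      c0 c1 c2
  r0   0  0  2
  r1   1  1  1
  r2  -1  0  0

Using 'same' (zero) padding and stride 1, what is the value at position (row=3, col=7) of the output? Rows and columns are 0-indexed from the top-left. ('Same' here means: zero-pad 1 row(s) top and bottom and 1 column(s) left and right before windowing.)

22

The receptive field on the zero-padded input at this output position is [11 6 0 / 12 12 0 / 2 3 0]. Elementwise product with the kernel and sum: 0·2 + 12·1 + 12·1 + 0·1 + 2·-1.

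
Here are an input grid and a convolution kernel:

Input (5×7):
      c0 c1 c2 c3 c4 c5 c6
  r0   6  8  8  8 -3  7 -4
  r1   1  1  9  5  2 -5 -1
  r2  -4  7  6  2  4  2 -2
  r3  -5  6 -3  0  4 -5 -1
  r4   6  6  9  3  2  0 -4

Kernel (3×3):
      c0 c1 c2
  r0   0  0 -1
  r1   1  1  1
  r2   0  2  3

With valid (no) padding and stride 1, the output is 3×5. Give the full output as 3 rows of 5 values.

35 25 35 9 -2
3 4 22 6 -8
31 28 9 1 -12

Output[0,0]: The receptive field on the input at this output position is [6 8 8 / 1 1 9 / -4 7 6]. Elementwise product with the kernel and sum: 8·-1 + 1·1 + 1·1 + 9·1 + 7·2 + 6·3.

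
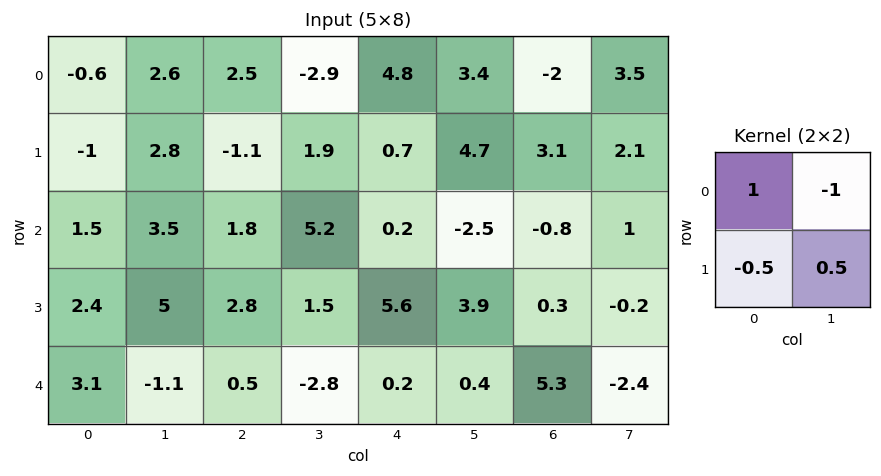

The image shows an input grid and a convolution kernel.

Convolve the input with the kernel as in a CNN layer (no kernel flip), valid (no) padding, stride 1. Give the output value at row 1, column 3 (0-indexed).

The receptive field on the input at this output position is [1.9 0.7 / 5.2 0.2]. Elementwise product with the kernel and sum: 1.9·1 + 0.7·-1 + 5.2·-0.5 + 0.2·0.5.

-1.3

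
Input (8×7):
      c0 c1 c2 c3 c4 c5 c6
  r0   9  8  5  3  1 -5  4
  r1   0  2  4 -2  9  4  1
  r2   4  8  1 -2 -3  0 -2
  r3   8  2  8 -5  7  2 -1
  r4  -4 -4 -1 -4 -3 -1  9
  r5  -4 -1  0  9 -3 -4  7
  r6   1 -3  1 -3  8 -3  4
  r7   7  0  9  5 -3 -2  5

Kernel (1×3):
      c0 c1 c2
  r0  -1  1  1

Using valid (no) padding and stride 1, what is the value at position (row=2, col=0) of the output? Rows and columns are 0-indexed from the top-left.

The receptive field on the input at this output position is [4 8 1]. Elementwise product with the kernel and sum: 4·-1 + 8·1 + 1·1.

5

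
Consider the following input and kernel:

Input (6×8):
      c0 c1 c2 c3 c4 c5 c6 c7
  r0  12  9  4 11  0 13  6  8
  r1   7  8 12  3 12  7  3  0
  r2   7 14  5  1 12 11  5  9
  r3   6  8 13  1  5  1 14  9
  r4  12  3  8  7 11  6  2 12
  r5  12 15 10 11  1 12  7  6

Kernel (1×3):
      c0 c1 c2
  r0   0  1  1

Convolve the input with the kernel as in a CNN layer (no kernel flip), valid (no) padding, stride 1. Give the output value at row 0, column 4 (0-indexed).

The receptive field on the input at this output position is [0 13 6]. Elementwise product with the kernel and sum: 13·1 + 6·1.

19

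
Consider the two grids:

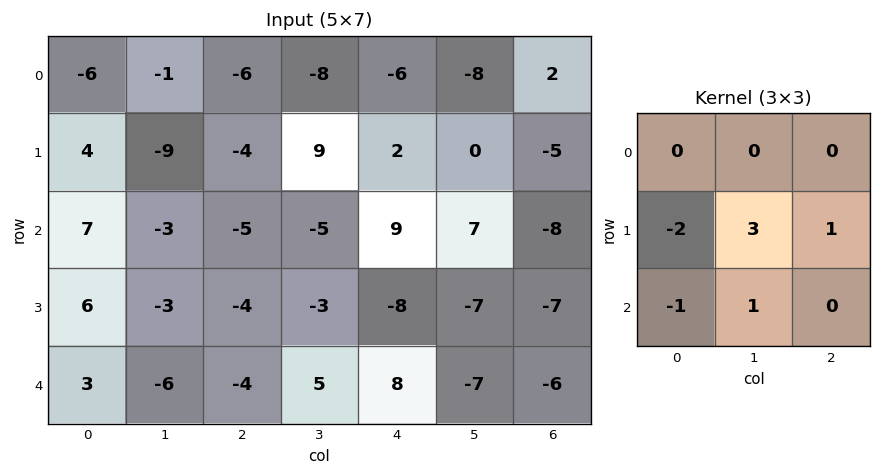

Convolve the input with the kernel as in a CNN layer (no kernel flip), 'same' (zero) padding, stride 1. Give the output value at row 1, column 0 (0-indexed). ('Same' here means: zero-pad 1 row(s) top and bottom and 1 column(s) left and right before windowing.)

10

The receptive field on the zero-padded input at this output position is [0 -6 -1 / 0 4 -9 / 0 7 -3]. Elementwise product with the kernel and sum: 0·-2 + 4·3 + -9·1 + 0·-1 + 7·1.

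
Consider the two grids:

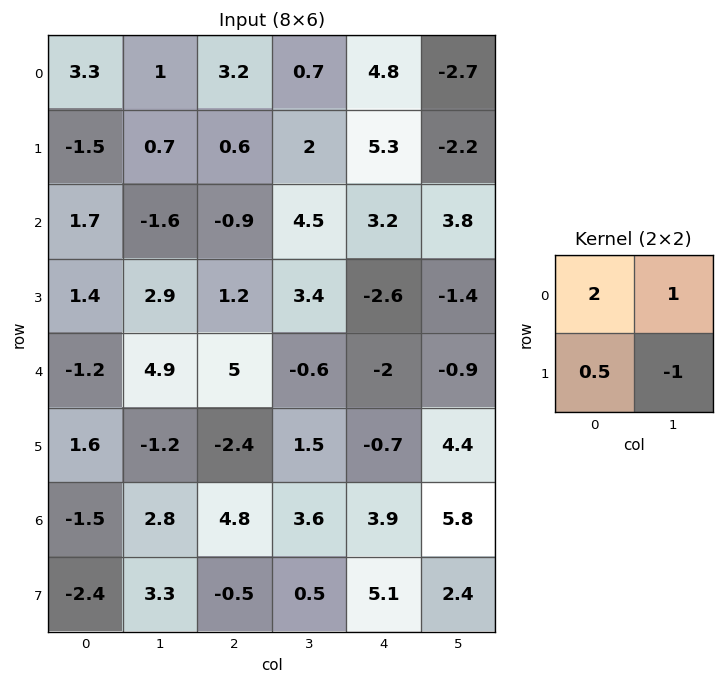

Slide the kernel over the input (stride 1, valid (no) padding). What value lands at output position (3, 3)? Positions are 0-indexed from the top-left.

The receptive field on the input at this output position is [3.4 -2.6 / -0.6 -2]. Elementwise product with the kernel and sum: 3.4·2 + -2.6·1 + -0.6·0.5 + -2·-1.

5.9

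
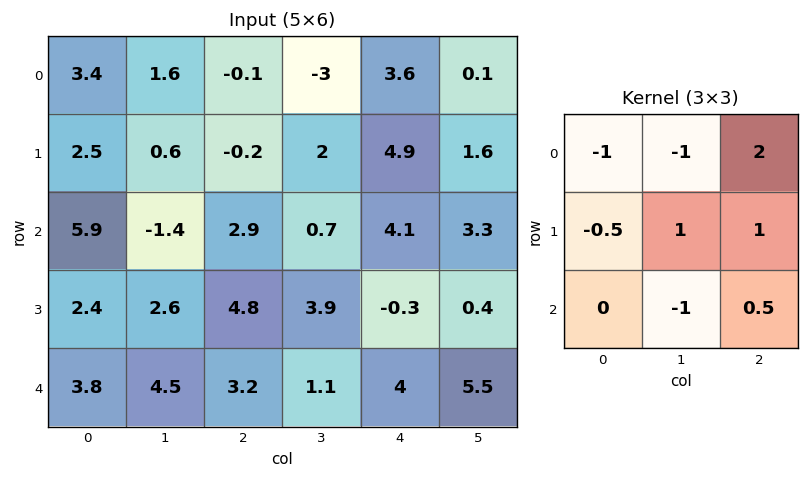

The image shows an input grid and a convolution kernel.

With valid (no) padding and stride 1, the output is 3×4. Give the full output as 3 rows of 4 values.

-3.2 -8.55 18.65 2.65
-5.15 5.05 7.3 3.85
4.6 4.65 6.7 -1.3

Output[0,0]: The receptive field on the input at this output position is [3.4 1.6 -0.1 / 2.5 0.6 -0.2 / 5.9 -1.4 2.9]. Elementwise product with the kernel and sum: 3.4·-1 + 1.6·-1 + -0.1·2 + 2.5·-0.5 + 0.6·1 + -0.2·1 + -1.4·-1 + 2.9·0.5.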